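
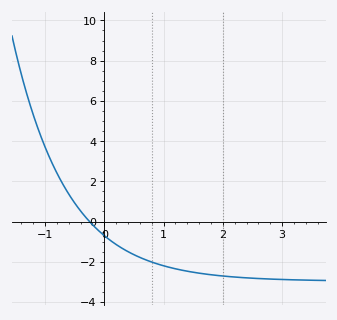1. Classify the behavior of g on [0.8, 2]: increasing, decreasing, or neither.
decreasing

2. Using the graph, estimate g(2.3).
-2.8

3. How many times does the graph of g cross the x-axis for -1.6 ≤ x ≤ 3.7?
1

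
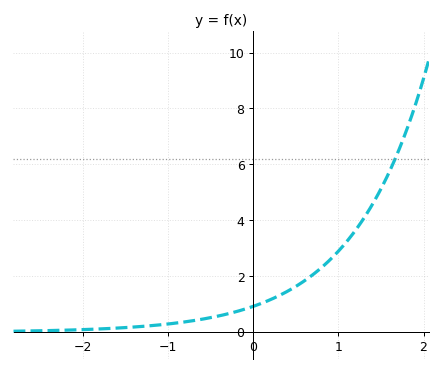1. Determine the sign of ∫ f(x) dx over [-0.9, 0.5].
positive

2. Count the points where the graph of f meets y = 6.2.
1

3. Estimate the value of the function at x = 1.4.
4.6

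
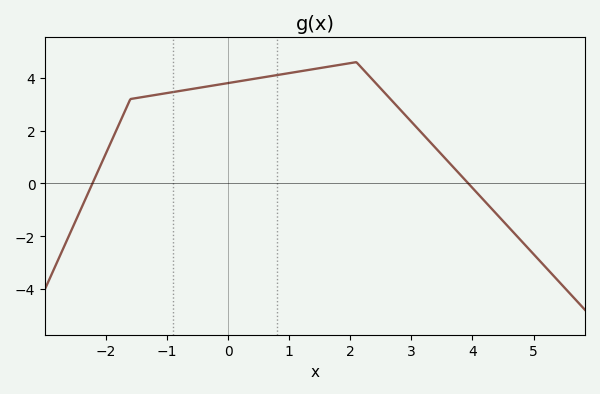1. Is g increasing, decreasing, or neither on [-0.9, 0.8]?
increasing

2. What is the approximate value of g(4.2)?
-0.673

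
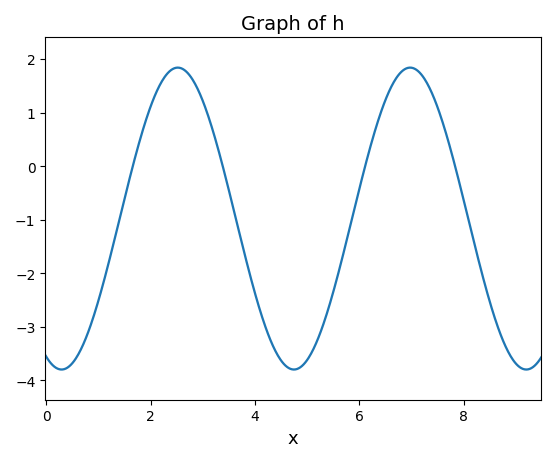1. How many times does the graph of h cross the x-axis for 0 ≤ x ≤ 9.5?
4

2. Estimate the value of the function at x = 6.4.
0.963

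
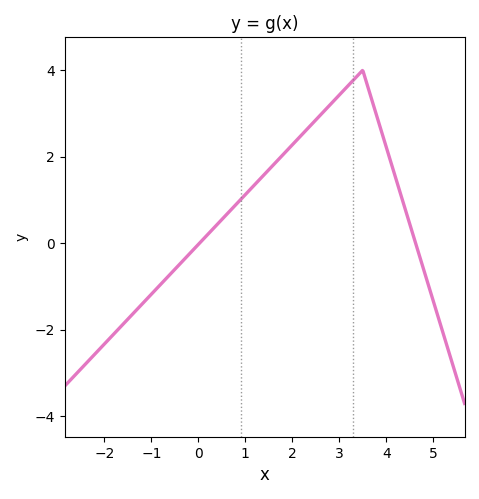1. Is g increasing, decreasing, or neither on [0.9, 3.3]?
increasing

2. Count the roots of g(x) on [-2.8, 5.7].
2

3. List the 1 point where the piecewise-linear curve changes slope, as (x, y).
(3.5, 4)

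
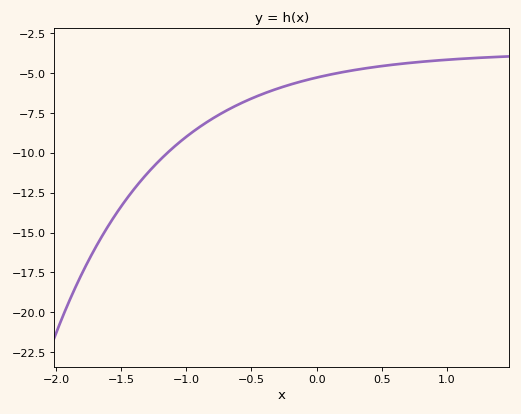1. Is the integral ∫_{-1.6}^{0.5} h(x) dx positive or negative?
negative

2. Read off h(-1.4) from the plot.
-12.3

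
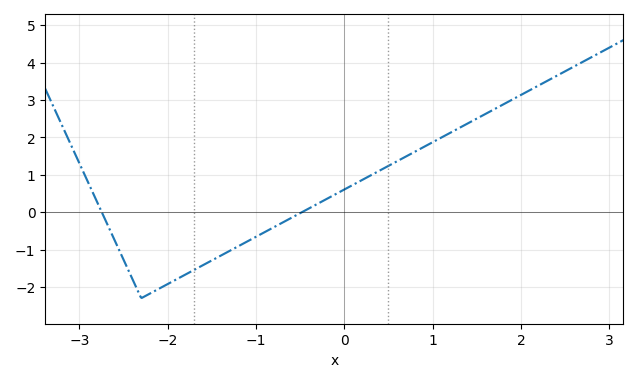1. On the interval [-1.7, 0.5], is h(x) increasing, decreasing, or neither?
increasing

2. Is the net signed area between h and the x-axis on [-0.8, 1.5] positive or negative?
positive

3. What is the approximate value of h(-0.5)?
0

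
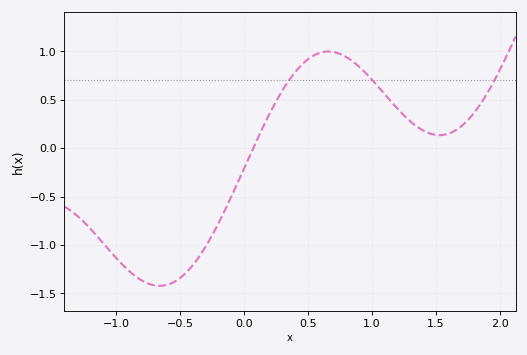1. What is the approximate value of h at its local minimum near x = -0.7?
-1.42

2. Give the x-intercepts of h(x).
0.073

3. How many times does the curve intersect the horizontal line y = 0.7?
3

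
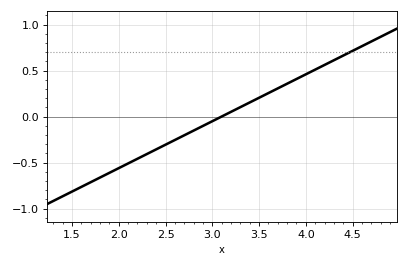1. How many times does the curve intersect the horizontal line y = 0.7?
1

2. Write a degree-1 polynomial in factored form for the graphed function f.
y = 0.51(x - 3.1)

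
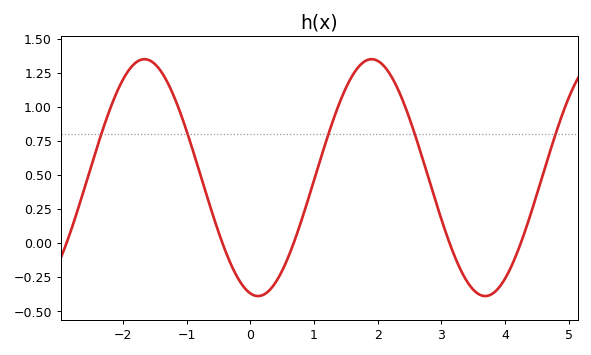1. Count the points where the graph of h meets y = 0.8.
5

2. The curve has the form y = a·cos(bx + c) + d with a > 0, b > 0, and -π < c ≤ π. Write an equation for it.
y = 0.87cos(1.8x + 2.9) + 0.48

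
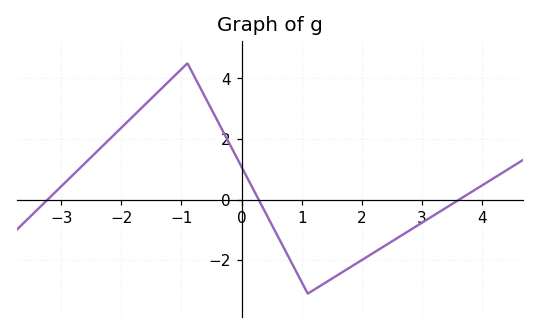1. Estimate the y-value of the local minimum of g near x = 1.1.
-3.1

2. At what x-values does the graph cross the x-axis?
-3.23, 0.284, 3.62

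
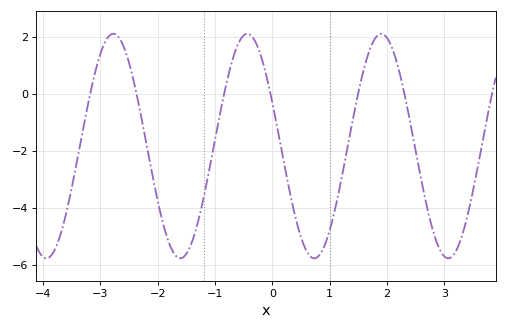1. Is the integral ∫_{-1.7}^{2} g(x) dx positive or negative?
negative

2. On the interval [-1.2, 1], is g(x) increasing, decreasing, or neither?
neither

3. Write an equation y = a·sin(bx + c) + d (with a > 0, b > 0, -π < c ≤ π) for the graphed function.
y = 3.94sin(2.7x + 2.8) - 1.84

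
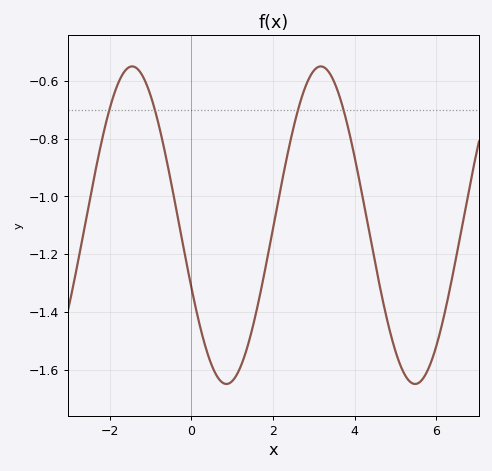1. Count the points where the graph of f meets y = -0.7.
4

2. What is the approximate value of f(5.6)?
-1.64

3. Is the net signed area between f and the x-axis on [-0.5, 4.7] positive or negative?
negative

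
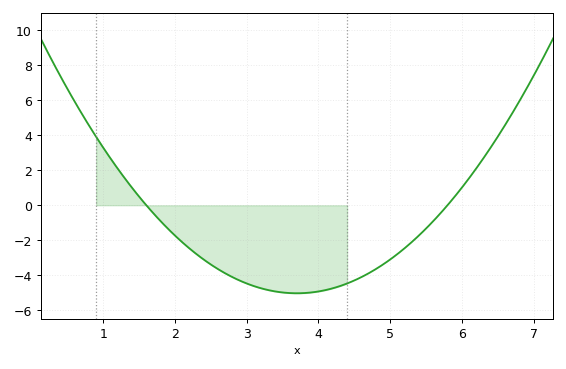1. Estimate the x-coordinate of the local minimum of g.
3.7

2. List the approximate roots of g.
1.6, 5.8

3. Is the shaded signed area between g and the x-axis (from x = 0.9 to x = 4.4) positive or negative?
negative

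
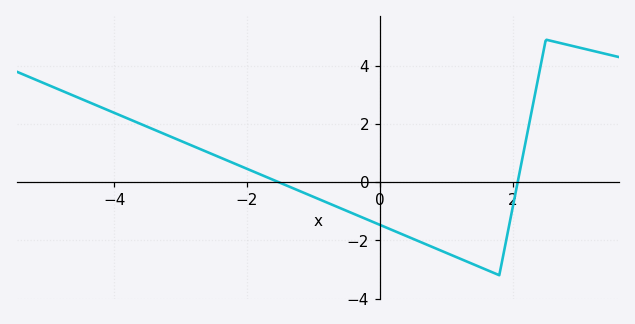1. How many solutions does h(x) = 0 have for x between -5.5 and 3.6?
2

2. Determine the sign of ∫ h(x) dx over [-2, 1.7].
negative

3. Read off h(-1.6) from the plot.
0.072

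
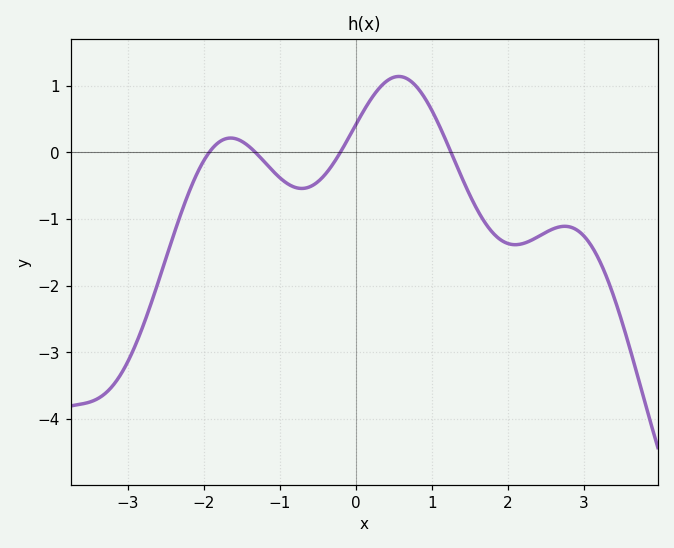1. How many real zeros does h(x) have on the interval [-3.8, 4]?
4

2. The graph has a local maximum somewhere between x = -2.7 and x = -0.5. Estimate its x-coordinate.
-1.6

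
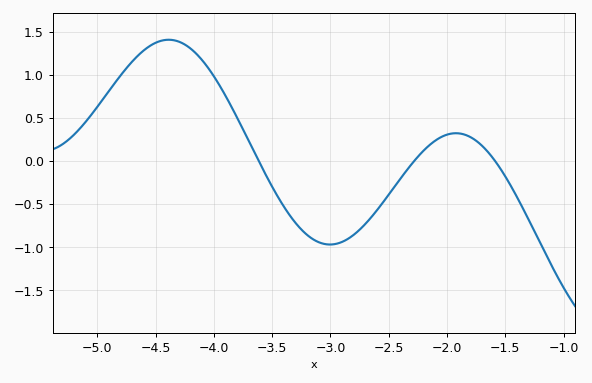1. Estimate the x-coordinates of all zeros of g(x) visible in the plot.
-3.6, -2.3, -1.6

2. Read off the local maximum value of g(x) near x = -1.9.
0.3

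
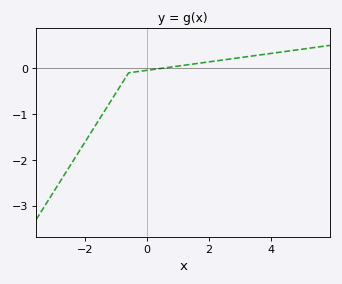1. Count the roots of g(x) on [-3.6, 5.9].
1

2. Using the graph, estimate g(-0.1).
-0.1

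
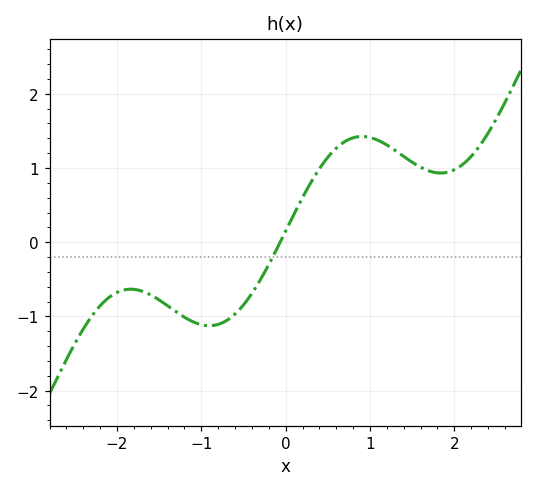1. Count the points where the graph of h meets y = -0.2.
1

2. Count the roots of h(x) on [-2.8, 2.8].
1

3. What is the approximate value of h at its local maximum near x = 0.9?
1.4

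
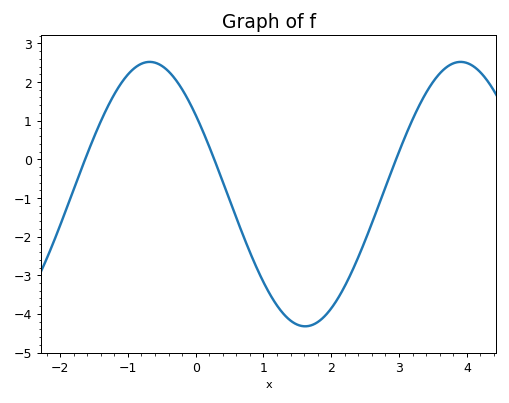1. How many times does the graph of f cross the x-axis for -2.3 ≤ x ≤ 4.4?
3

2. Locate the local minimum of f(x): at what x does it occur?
1.62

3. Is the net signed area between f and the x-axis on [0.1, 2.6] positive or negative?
negative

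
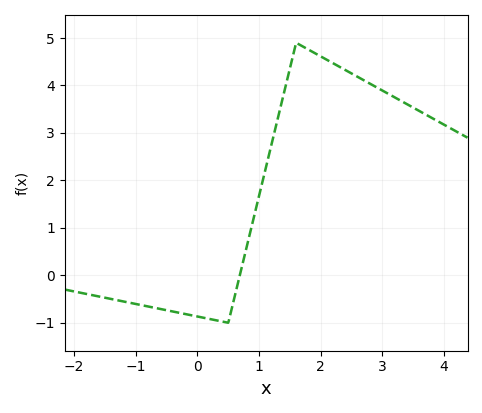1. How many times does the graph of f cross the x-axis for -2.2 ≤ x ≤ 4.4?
1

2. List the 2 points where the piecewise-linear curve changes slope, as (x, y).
(0.5, -1); (1.6, 4.9)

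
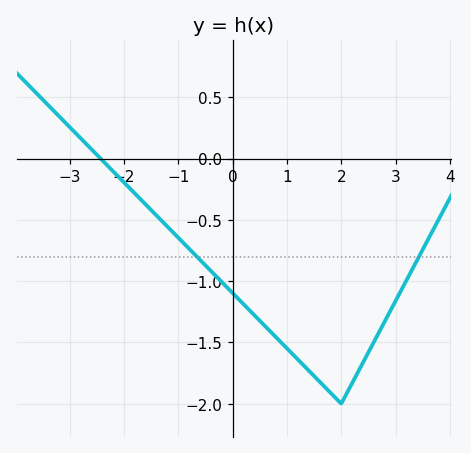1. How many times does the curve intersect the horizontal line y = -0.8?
2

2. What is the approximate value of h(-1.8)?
-0.283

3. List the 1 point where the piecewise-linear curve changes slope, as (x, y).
(2, -2)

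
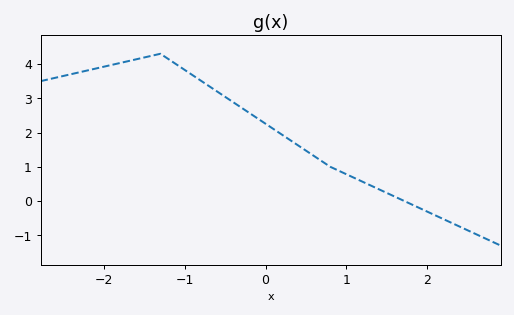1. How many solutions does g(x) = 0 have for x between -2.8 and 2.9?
1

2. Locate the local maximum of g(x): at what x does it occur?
-1.3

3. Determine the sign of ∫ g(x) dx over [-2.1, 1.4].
positive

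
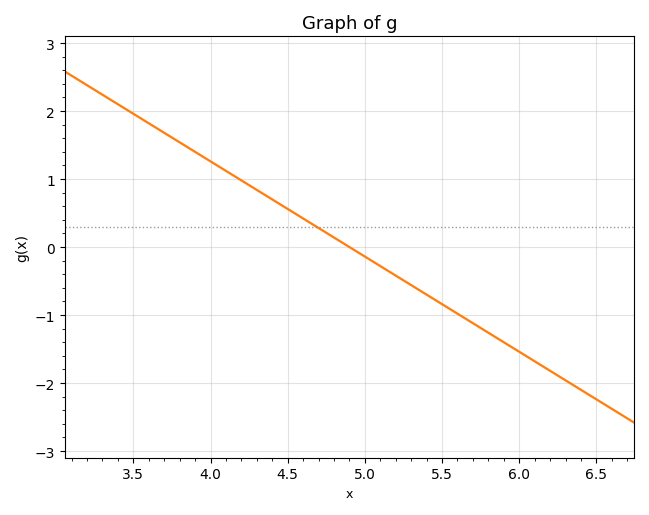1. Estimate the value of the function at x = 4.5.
0.56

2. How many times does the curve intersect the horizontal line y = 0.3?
1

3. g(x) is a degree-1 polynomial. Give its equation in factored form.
y = -1.4(x - 4.9)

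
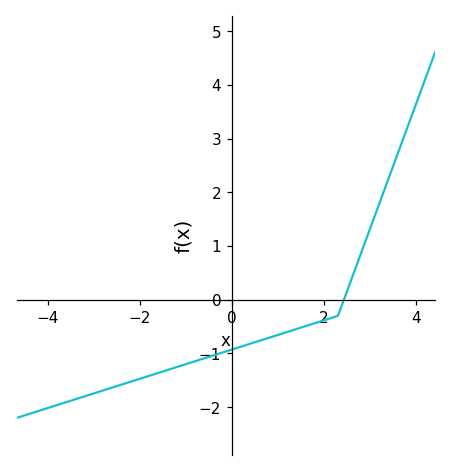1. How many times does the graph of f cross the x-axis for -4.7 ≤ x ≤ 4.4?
1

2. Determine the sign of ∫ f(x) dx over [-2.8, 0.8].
negative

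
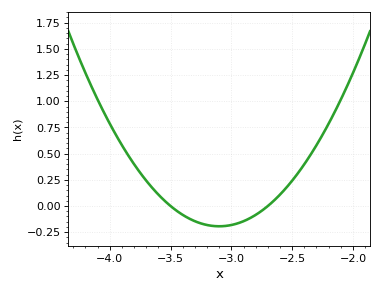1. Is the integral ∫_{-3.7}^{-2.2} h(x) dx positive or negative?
positive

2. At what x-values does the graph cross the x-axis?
-3.5, -2.7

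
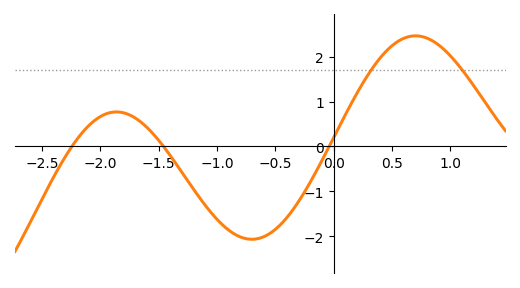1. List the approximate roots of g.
-2.25, -1.46, -0.039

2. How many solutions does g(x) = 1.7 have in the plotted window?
2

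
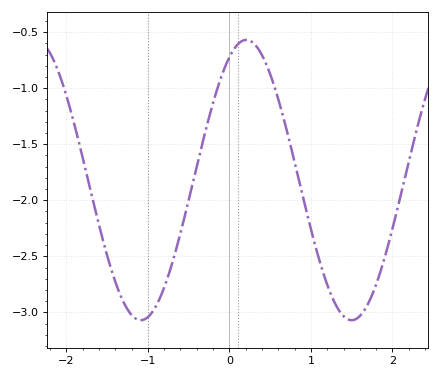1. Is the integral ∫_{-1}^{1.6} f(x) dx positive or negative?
negative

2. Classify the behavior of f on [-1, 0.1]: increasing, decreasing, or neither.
increasing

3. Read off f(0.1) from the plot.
-0.612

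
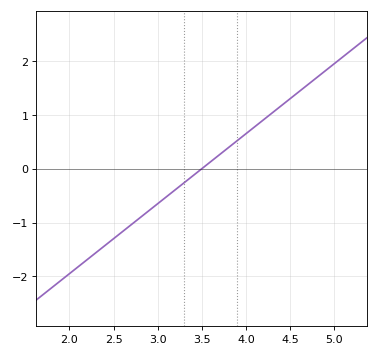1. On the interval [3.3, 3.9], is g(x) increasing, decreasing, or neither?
increasing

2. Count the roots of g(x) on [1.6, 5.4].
1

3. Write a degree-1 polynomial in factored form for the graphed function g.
y = 1.3(x - 3.5)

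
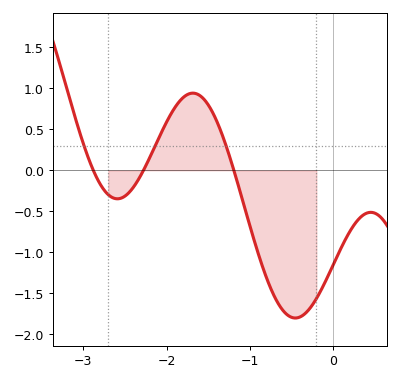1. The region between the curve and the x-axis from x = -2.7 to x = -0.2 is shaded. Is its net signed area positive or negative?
negative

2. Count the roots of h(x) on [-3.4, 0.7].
3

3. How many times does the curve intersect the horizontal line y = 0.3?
3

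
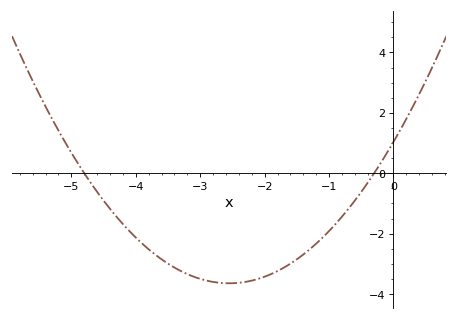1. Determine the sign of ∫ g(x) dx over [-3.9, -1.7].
negative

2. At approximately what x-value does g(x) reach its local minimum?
-2.55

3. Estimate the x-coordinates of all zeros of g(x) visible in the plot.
-4.8, -0.3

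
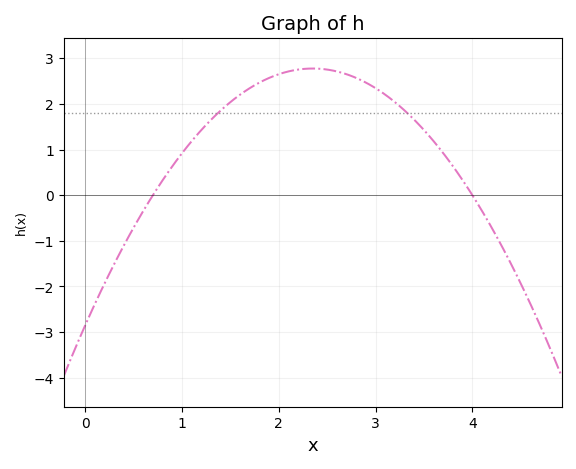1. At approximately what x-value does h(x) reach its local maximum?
2.3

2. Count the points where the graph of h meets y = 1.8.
2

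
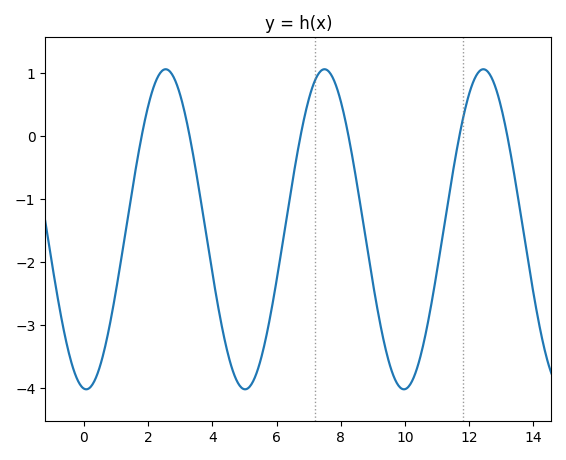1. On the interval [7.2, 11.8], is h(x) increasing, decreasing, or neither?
neither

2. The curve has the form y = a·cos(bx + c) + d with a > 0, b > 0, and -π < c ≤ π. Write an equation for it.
y = 2.54cos(1.3x + 3.1) - 1.48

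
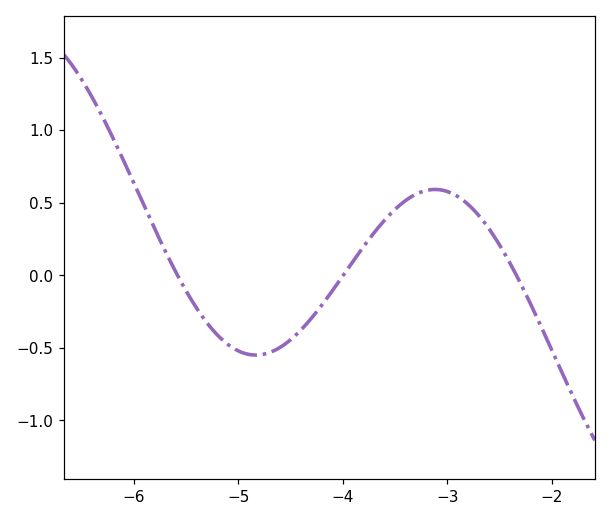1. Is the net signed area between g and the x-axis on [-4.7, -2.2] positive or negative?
positive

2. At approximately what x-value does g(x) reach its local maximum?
-3.12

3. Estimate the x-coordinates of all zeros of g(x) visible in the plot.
-5.58, -4, -2.34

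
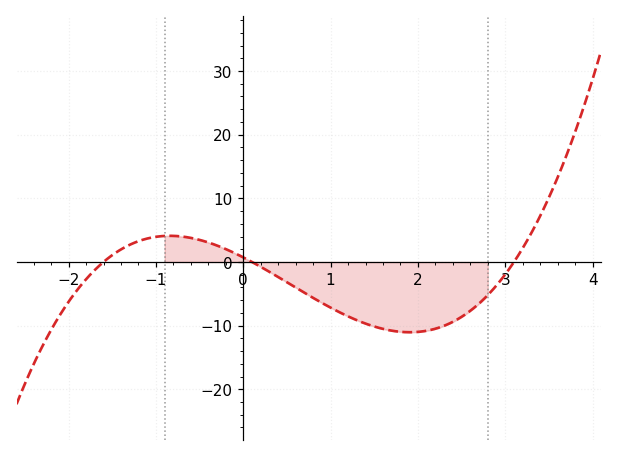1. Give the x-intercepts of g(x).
-1.6, 0.1, 3.1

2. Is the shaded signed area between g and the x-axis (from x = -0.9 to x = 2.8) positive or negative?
negative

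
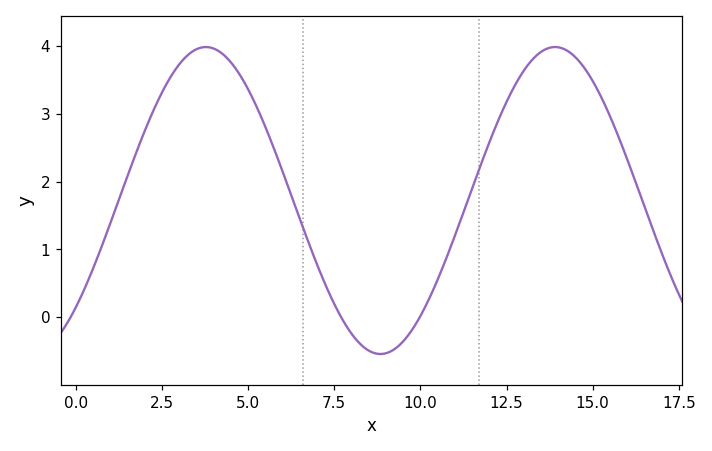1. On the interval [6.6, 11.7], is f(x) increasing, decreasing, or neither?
neither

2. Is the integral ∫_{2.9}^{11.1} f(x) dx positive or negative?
positive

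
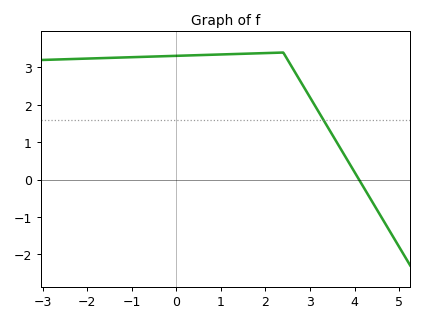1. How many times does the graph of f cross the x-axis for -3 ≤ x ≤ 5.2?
1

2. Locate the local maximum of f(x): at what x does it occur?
2.4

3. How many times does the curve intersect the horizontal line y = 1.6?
1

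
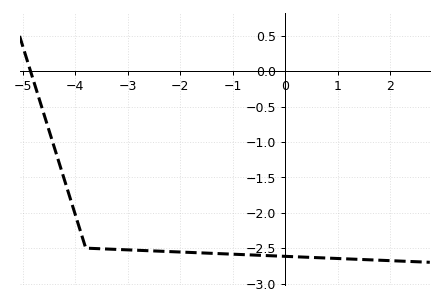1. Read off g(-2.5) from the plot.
-2.55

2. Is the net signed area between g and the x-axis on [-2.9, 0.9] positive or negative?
negative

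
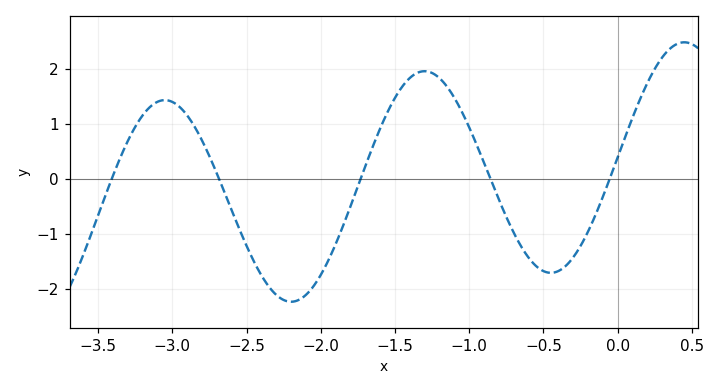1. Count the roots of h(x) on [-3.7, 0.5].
5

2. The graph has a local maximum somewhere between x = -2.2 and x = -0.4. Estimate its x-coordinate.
-1.3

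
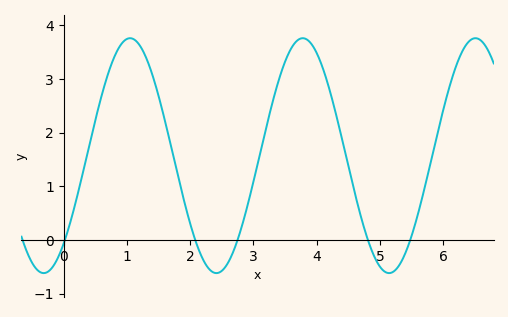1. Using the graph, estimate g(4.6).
0.9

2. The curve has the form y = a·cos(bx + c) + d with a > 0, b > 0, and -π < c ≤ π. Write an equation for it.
y = 2.19cos(2.3x - 2.4) + 1.57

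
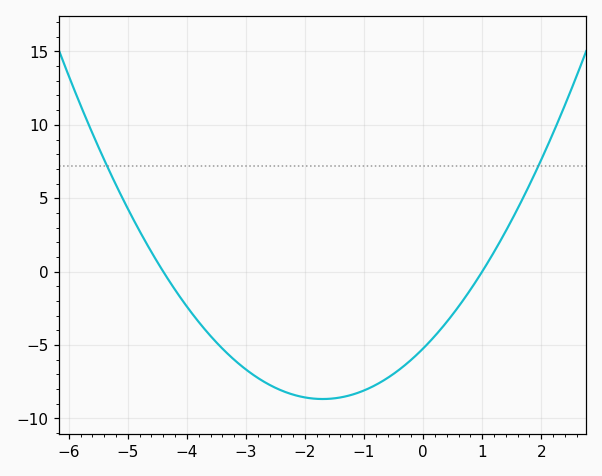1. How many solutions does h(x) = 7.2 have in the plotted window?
2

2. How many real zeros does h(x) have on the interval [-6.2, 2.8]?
2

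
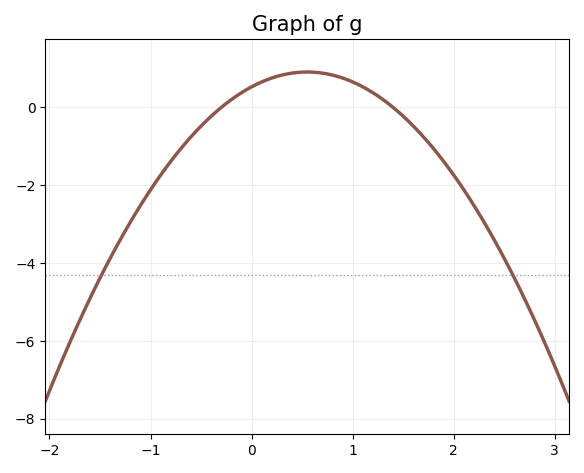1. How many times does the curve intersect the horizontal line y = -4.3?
2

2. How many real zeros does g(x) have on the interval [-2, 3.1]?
2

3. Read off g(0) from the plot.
0.6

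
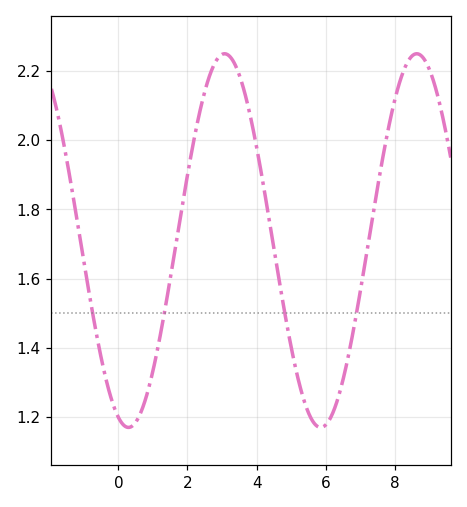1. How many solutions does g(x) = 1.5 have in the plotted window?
4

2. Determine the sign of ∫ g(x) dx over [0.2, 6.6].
positive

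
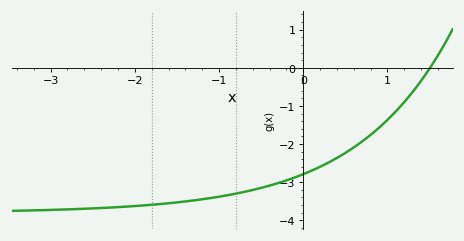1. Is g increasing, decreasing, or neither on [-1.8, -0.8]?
increasing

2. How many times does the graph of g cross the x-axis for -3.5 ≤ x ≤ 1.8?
1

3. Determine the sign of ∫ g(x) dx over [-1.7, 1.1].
negative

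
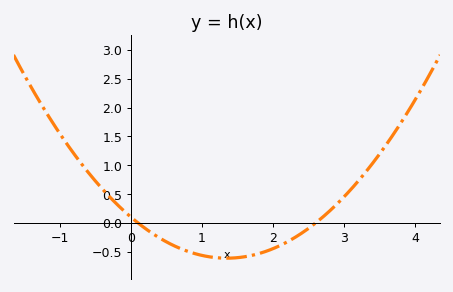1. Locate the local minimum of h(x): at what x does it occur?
1.4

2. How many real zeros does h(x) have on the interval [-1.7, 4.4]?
2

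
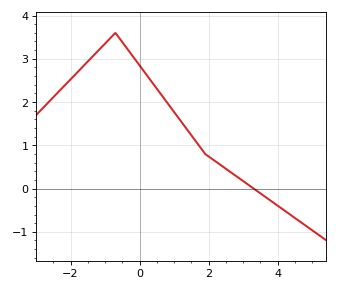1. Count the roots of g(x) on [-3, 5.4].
1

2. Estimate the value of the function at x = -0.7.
3.6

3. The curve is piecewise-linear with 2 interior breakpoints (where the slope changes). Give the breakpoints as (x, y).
(-0.7, 3.6); (1.9, 0.8)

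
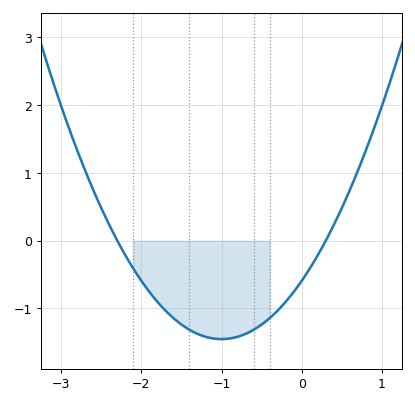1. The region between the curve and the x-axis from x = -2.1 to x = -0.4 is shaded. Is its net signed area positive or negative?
negative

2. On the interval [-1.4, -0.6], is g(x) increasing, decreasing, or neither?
neither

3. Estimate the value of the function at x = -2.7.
1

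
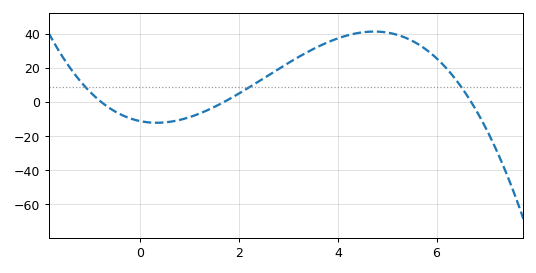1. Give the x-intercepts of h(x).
-0.8, 1.7, 6.7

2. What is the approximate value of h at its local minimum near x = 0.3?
-12.3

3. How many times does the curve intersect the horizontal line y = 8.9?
3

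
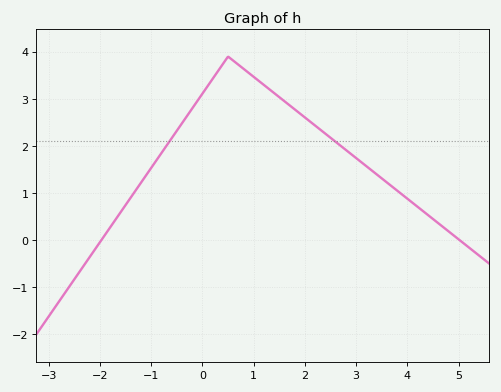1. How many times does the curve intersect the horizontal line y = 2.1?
2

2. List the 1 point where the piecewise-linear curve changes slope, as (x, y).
(0.5, 3.9)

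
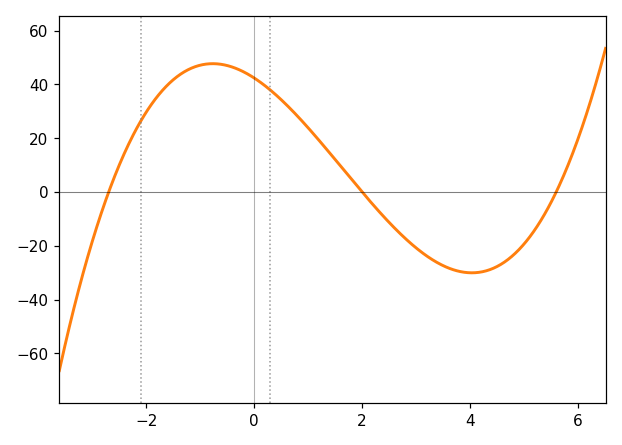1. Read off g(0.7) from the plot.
30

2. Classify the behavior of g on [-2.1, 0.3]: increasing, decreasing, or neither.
neither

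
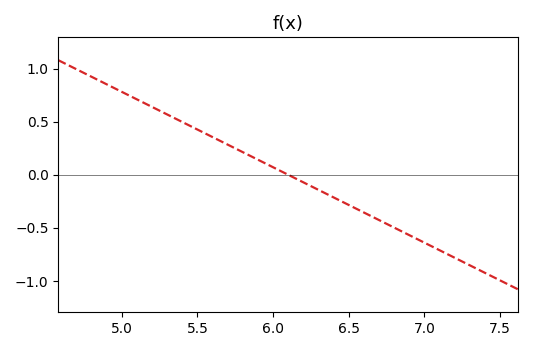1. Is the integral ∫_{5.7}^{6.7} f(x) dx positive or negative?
negative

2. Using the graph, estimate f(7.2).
-0.8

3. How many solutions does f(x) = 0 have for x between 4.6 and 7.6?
1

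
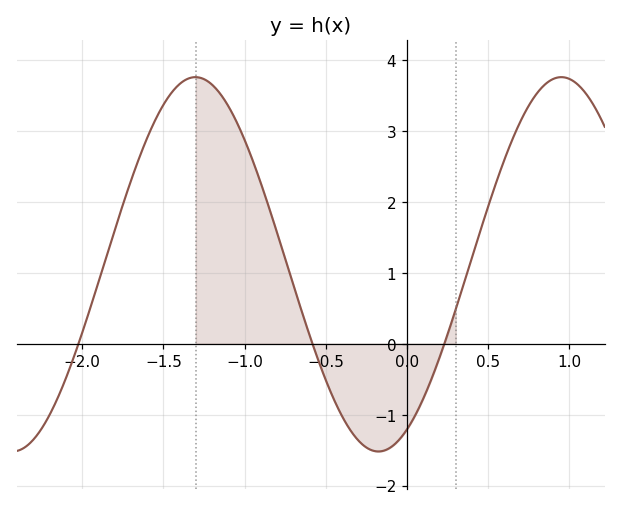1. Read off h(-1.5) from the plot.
3.4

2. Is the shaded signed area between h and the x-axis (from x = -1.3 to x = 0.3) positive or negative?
positive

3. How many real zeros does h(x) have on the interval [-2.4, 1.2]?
3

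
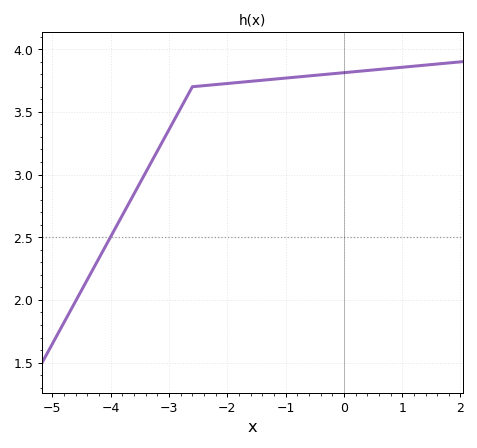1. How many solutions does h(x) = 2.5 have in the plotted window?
1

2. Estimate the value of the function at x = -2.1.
3.72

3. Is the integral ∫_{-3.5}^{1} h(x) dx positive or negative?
positive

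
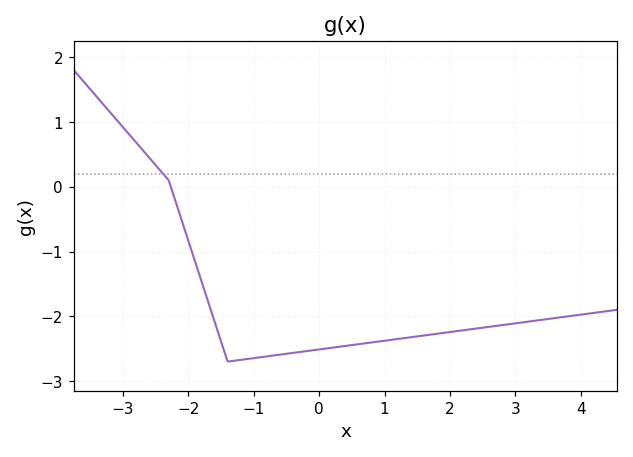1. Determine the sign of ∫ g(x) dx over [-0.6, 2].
negative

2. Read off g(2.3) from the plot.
-2.2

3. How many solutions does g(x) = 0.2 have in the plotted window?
1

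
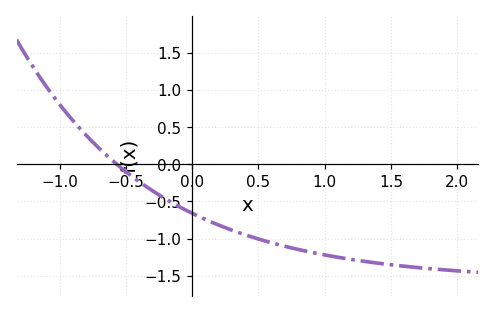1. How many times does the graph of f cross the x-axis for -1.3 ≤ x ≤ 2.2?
1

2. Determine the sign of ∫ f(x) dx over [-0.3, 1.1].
negative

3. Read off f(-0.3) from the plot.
-0.35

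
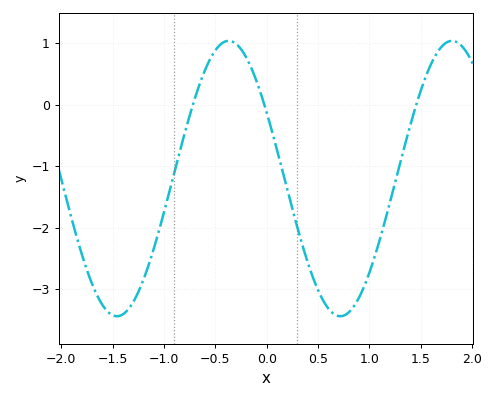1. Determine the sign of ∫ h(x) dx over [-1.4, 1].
negative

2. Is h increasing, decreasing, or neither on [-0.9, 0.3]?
neither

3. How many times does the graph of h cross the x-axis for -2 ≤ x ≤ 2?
3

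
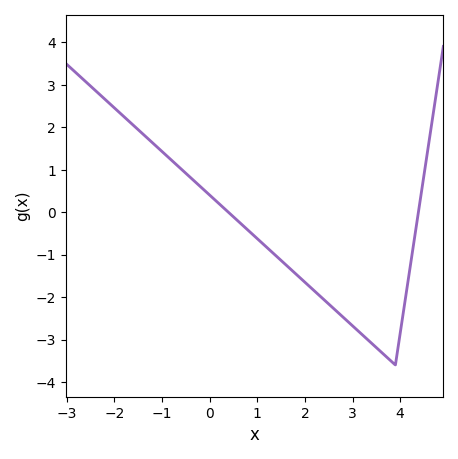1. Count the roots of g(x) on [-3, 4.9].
2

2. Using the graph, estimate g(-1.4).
1.84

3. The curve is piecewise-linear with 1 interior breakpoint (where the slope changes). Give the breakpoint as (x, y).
(3.9, -3.6)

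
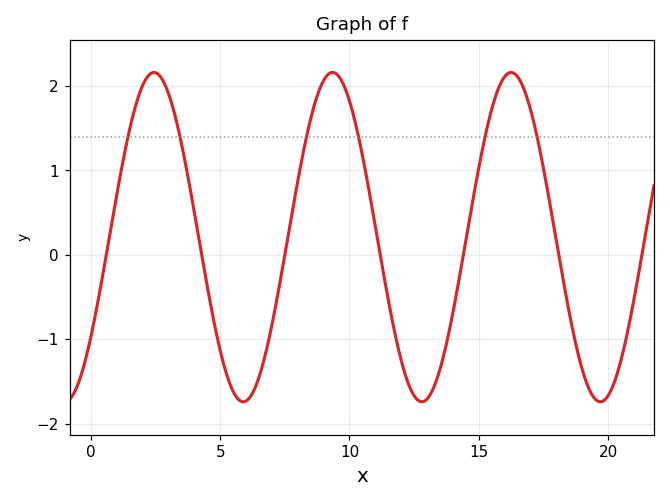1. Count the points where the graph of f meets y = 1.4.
6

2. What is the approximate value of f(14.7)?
0.523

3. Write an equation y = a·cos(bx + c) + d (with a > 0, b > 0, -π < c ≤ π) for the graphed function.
y = 1.95cos(0.91x - 2.22) + 0.21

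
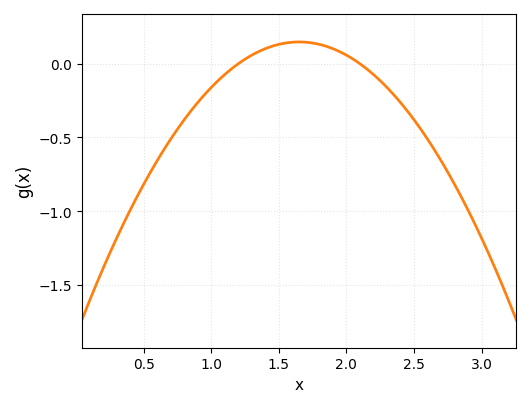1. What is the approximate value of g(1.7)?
0.15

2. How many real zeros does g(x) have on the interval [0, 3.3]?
2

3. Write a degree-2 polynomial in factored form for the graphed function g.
y = -0.73(x - 1.2)(x - 2.1)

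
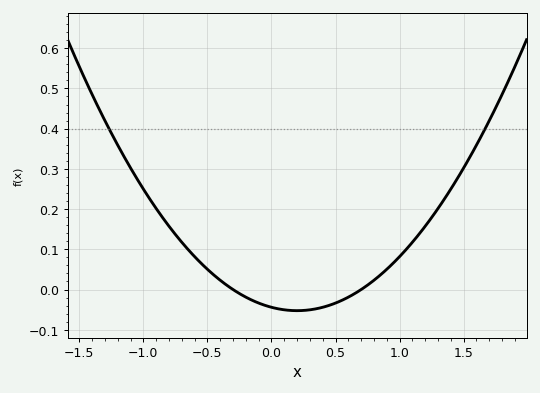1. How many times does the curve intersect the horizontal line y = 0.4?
2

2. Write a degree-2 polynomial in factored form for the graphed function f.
y = 0.21(x + 0.3)(x - 0.7)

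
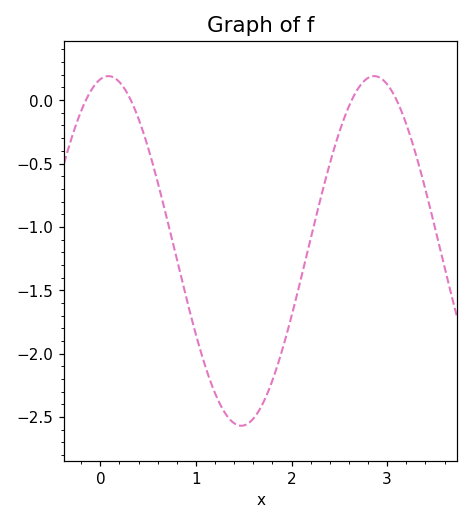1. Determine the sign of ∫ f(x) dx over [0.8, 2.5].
negative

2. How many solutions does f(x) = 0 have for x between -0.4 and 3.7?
4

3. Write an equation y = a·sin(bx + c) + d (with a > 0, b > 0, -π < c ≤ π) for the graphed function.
y = 1.38sin(2.26x + 1.38) - 1.19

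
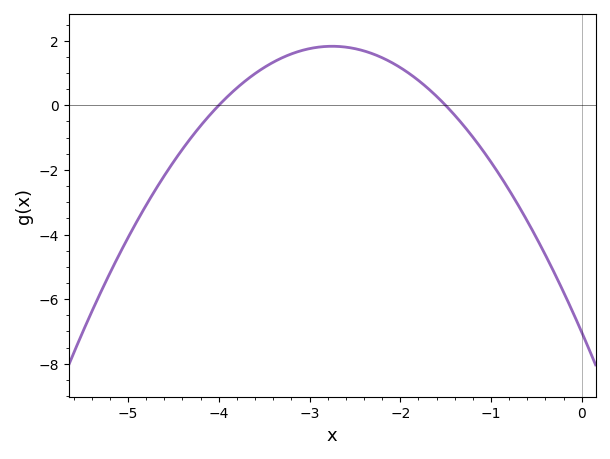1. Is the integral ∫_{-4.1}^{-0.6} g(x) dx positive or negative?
positive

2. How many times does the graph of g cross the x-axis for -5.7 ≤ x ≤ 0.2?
2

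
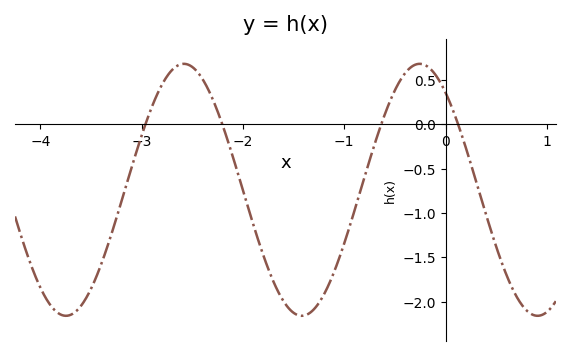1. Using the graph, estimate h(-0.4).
0.55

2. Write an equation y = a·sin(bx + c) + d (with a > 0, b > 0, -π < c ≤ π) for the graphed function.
y = 1.42sin(2.7x + 2.3) - 0.74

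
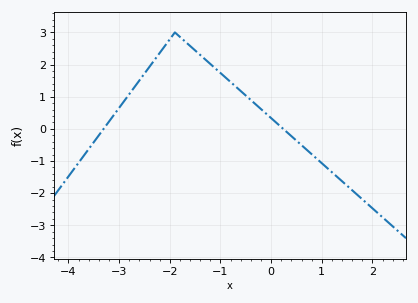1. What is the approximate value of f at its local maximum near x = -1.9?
3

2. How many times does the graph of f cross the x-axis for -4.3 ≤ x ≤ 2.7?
2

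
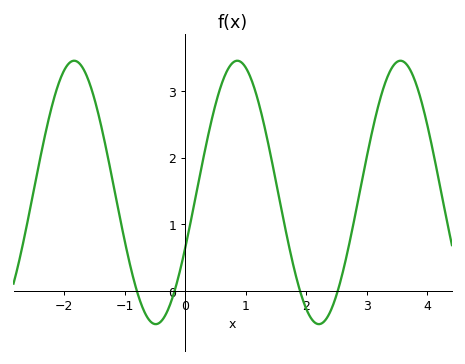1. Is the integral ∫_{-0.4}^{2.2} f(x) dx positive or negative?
positive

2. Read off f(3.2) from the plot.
2.8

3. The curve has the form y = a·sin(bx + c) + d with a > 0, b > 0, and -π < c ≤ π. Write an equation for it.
y = 1.98sin(2.3x - 0.44) + 1.48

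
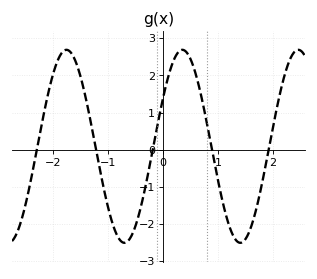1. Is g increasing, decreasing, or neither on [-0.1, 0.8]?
neither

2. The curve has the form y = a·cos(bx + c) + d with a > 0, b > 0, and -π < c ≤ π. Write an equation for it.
y = 2.6cos(3x - 1.1) + 0.09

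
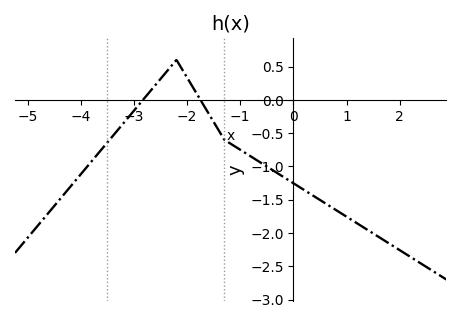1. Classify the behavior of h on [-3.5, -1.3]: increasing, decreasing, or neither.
neither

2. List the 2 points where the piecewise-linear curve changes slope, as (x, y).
(-2.2, 0.6); (-1.3, -0.6)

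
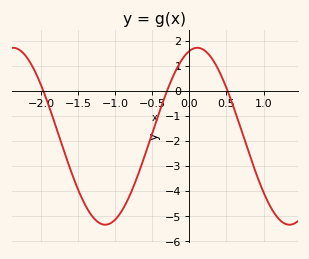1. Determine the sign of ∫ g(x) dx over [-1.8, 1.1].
negative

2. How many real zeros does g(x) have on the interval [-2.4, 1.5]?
3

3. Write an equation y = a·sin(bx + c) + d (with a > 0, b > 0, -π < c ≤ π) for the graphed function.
y = 3.53sin(2.5x + 1.3) - 1.82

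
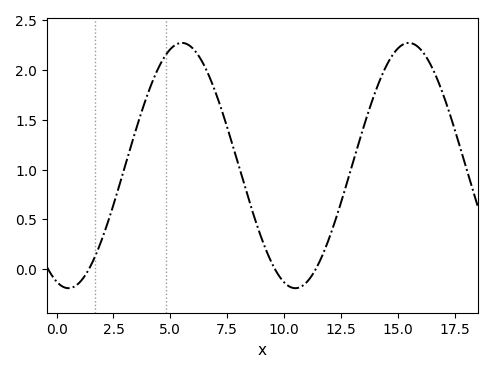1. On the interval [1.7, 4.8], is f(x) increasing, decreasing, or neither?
increasing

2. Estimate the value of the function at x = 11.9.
0.25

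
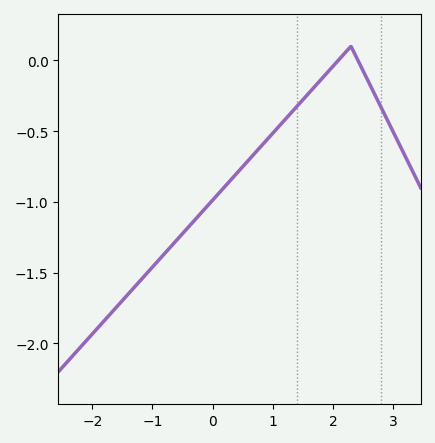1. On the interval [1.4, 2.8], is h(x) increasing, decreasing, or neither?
neither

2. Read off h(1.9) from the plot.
-0.089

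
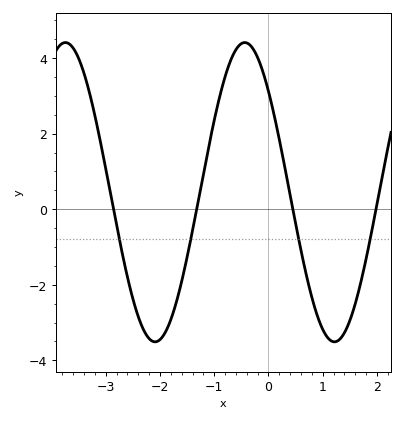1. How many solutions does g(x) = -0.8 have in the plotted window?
4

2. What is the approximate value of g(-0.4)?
4.4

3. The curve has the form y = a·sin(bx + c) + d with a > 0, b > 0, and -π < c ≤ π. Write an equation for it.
y = 3.96sin(1.9x + 2.4) + 0.45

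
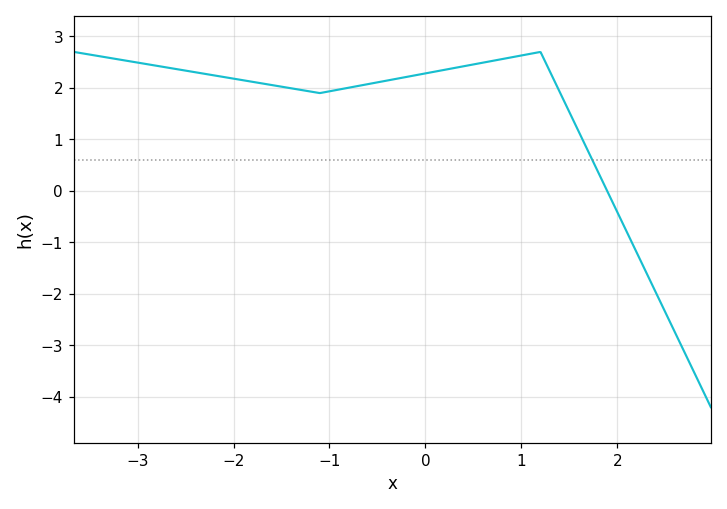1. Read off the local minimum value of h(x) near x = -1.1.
1.9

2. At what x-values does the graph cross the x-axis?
1.9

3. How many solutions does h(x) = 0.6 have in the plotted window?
1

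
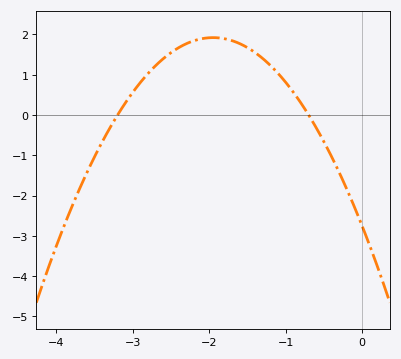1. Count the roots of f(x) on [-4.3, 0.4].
2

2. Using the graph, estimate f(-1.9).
1.92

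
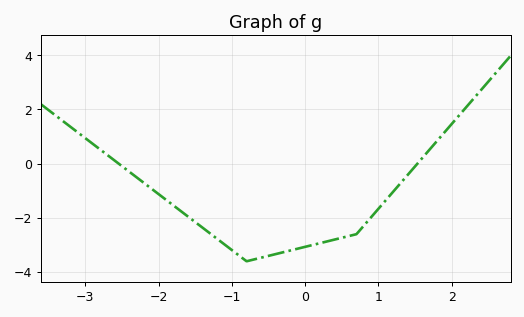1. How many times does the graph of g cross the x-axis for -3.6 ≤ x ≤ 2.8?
2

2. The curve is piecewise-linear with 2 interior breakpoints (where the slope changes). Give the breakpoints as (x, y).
(-0.8, -3.6); (0.7, -2.6)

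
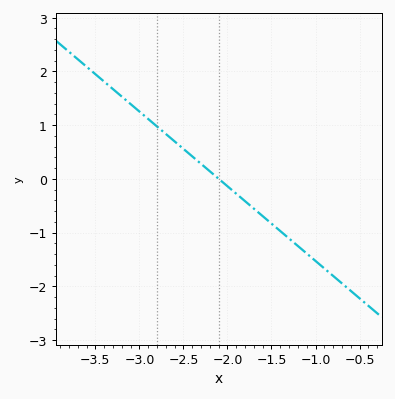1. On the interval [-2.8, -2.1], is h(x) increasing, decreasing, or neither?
decreasing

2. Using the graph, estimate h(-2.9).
1.11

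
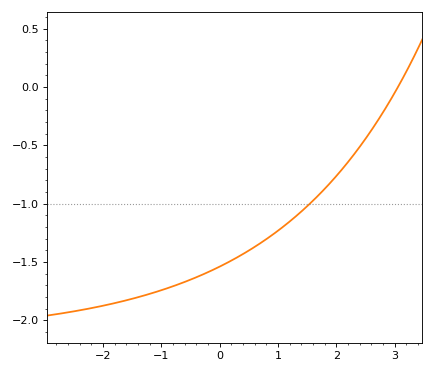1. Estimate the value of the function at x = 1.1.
-1.19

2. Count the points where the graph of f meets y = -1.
1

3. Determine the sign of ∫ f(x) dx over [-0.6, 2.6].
negative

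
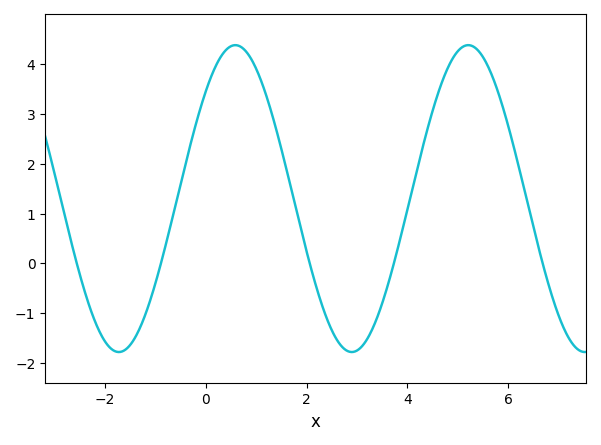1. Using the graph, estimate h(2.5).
-1.34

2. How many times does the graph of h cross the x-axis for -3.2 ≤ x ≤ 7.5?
5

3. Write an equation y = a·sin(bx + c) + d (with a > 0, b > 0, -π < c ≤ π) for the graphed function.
y = 3.08sin(1.36x + 0.772) + 1.3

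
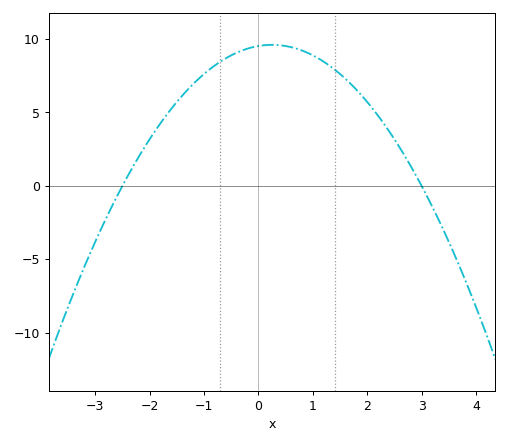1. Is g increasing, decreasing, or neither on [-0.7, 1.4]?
neither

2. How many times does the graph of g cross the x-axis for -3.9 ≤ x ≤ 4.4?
2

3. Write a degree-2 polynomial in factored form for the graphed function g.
y = -1.27(x + 2.5)(x - 3)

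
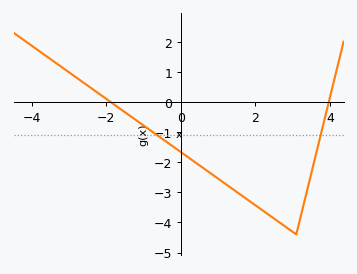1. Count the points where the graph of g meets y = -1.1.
2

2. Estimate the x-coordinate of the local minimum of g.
3.1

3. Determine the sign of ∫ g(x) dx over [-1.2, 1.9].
negative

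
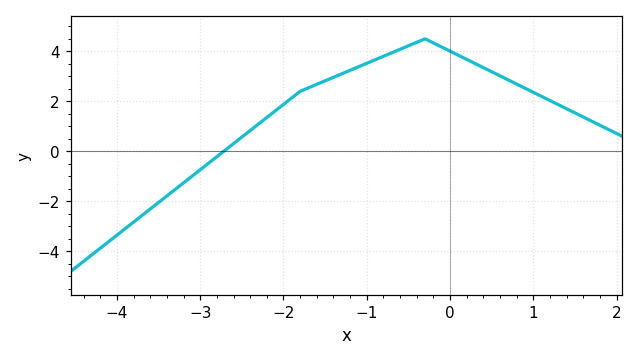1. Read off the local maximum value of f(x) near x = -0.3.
4.5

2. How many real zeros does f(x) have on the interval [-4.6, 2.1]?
1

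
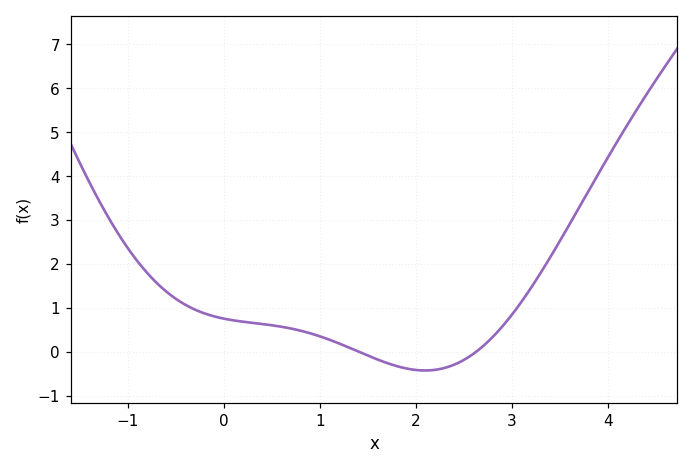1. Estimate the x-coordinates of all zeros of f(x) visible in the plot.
1.4, 2.6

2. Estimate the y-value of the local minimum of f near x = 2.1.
-0.4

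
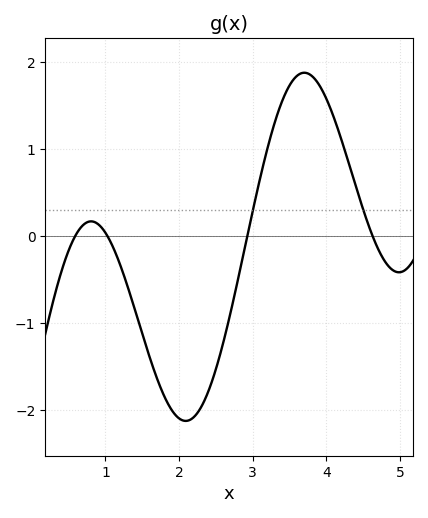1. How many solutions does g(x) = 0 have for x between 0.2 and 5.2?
4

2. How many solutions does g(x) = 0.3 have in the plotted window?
2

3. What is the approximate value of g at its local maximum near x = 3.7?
1.88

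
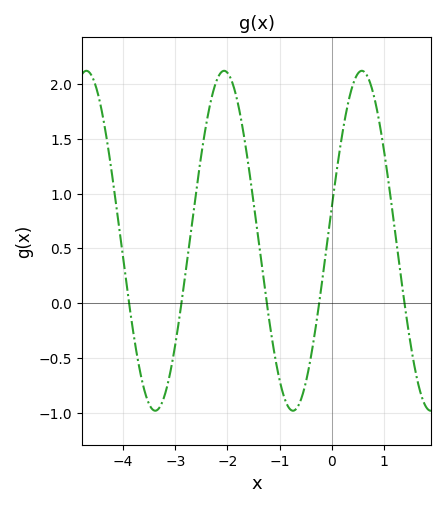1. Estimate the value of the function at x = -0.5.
-0.75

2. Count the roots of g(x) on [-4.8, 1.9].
5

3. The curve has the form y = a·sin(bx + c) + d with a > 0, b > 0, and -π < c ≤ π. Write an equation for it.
y = 1.55sin(2.4x + 0.2) + 0.57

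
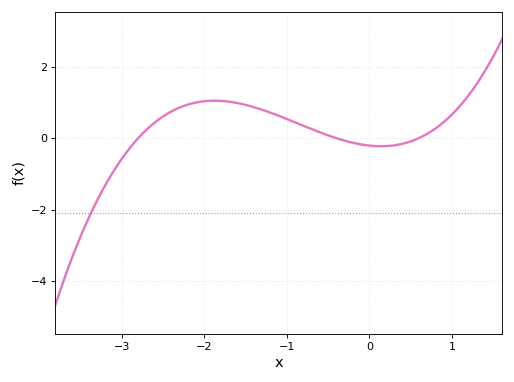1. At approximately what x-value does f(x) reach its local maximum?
-1.9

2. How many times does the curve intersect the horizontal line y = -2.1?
1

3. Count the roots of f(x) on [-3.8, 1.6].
3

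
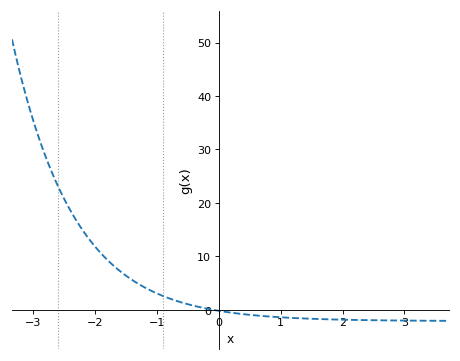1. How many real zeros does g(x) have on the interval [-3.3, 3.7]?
1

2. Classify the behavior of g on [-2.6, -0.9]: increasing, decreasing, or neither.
decreasing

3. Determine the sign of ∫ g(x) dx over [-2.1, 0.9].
positive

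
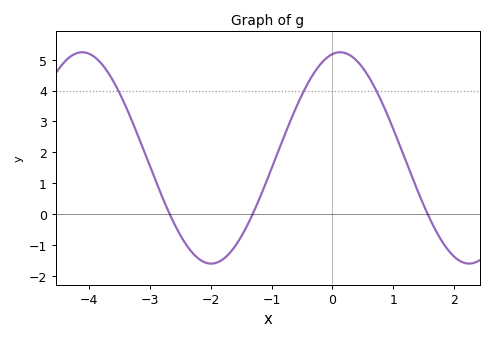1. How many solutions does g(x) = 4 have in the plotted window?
3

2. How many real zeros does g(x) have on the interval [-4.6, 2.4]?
3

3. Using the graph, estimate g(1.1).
2.3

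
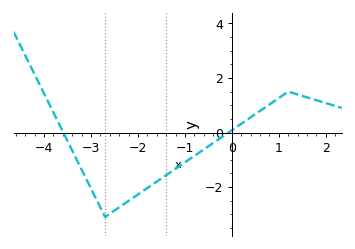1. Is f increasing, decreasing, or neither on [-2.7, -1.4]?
increasing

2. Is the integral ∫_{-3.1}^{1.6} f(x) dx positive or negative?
negative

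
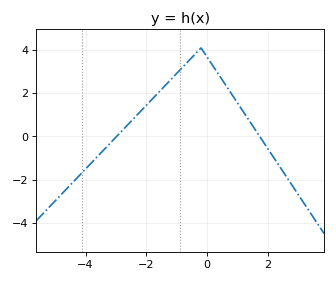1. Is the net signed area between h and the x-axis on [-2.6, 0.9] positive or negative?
positive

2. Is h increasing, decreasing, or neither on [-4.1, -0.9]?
increasing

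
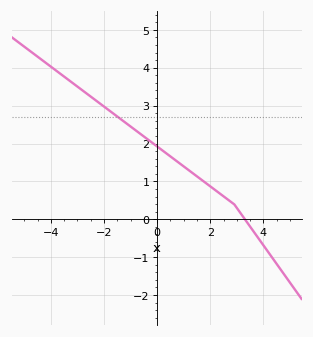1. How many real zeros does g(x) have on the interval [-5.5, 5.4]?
1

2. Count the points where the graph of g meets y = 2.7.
1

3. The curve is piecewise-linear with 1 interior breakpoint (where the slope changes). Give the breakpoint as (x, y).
(2.9, 0.4)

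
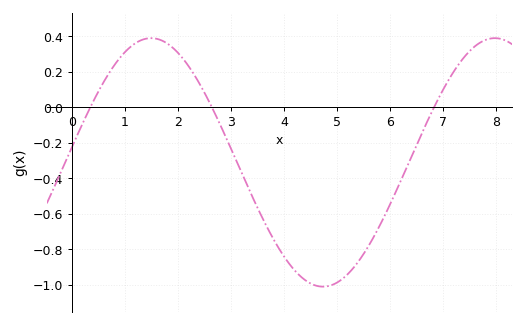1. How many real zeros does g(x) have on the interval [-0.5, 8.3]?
3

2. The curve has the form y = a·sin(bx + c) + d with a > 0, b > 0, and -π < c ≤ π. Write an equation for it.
y = 0.7sin(0.97x + 0.12) - 0.31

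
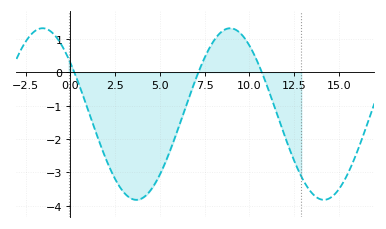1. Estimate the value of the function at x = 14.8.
-3.6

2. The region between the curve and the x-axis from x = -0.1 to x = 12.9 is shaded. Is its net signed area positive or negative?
negative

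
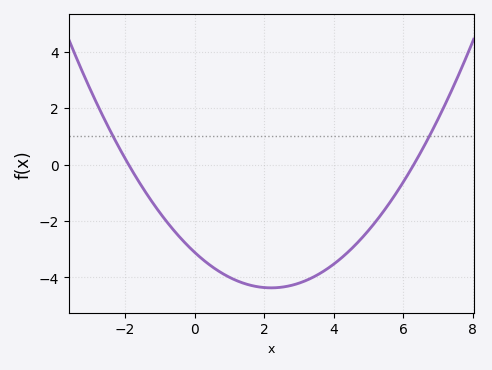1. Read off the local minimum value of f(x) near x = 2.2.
-4.4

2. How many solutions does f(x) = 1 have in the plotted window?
2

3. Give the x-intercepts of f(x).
-2, 6.2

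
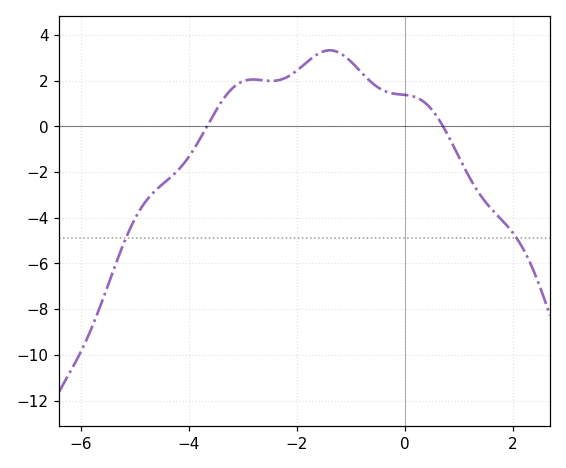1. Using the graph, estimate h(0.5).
0.734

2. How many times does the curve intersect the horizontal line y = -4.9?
2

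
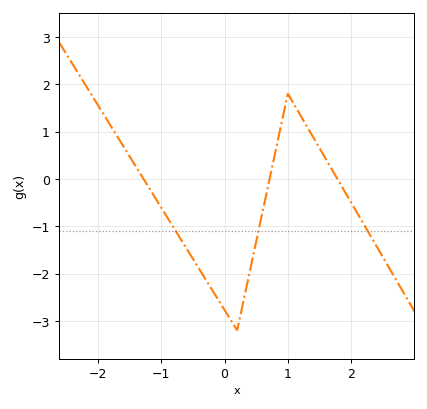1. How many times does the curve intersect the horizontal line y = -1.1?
3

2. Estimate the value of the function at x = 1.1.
1.6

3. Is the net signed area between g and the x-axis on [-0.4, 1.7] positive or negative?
negative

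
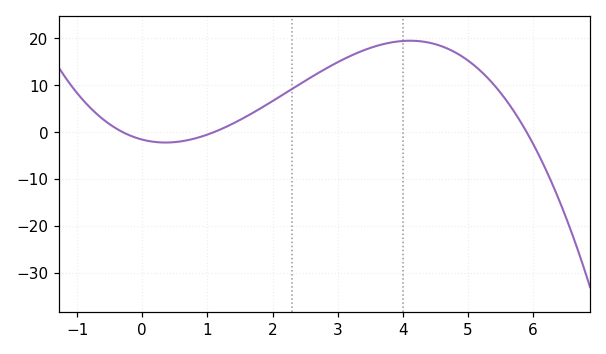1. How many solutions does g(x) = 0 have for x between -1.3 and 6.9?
3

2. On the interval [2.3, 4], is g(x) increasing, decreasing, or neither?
increasing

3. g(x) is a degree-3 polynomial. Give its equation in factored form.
y = -0.82(x + 0.3)(x - 1.1)(x - 5.9)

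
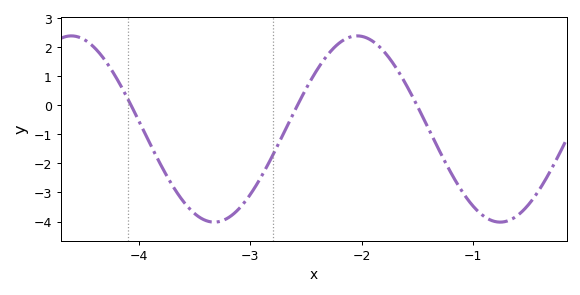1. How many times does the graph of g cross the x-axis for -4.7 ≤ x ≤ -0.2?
3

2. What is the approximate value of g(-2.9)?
-2.4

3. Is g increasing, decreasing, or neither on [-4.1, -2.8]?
neither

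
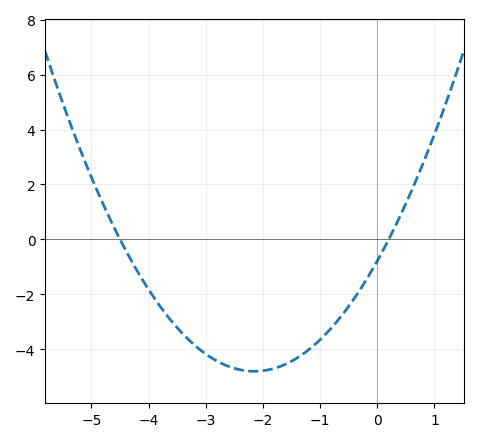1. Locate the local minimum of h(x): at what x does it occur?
-2.1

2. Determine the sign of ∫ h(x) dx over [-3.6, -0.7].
negative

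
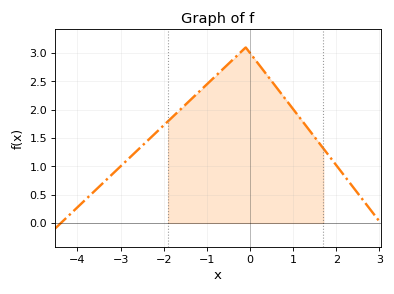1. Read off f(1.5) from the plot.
1.51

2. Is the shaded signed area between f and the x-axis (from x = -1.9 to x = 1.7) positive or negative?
positive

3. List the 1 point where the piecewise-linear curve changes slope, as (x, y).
(-0.1, 3.1)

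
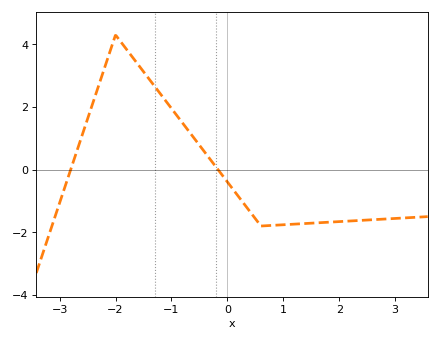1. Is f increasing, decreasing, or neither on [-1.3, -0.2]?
decreasing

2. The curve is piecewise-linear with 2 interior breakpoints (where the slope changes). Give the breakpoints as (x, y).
(-2, 4.3); (0.6, -1.8)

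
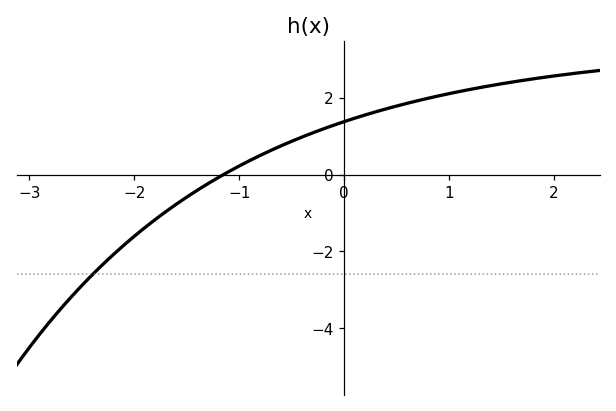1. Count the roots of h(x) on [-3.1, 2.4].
1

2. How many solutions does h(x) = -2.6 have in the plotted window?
1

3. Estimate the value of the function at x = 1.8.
2.49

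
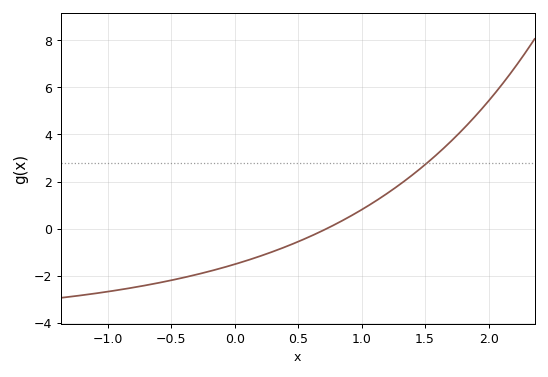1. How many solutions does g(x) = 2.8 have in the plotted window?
1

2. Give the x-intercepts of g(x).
0.7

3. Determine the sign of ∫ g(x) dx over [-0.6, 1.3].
negative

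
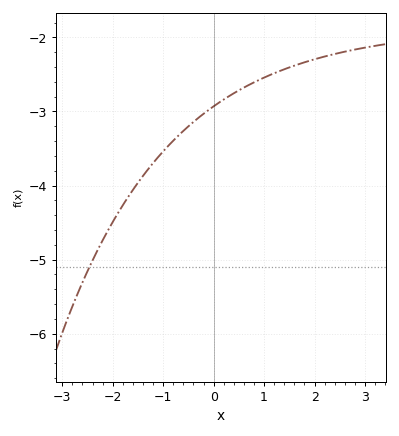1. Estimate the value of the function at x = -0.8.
-3.4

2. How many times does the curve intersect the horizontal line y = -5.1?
1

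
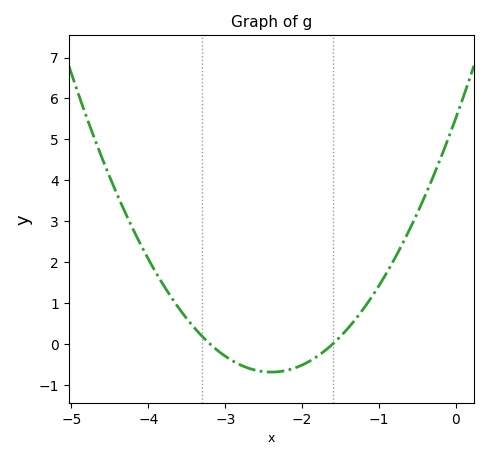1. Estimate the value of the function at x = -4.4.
3.63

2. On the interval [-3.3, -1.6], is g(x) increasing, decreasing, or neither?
neither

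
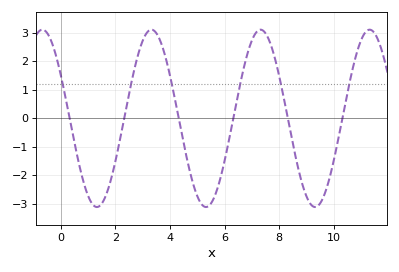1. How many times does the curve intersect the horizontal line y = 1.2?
6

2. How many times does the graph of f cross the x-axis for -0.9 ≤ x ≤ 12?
6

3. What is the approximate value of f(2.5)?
0.87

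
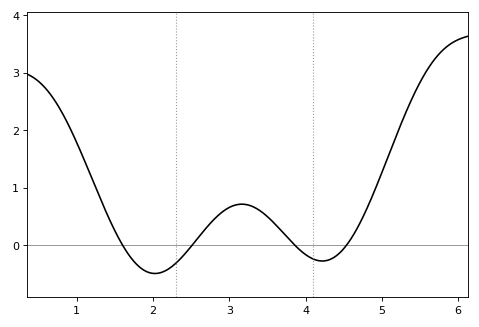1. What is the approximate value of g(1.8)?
-0.4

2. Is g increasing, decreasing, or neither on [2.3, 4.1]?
neither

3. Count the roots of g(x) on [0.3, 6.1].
4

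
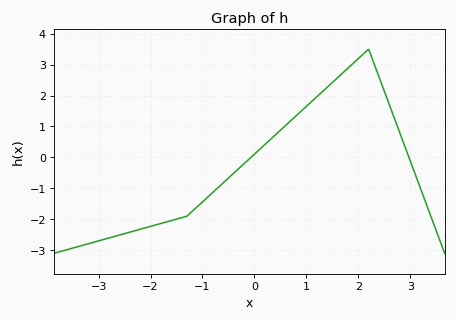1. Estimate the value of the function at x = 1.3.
2.11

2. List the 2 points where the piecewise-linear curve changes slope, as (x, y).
(-1.3, -1.9); (2.2, 3.5)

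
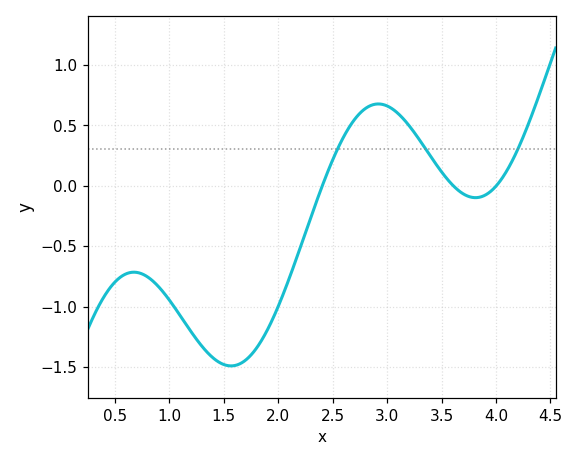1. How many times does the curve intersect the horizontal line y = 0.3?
3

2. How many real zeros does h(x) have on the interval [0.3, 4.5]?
3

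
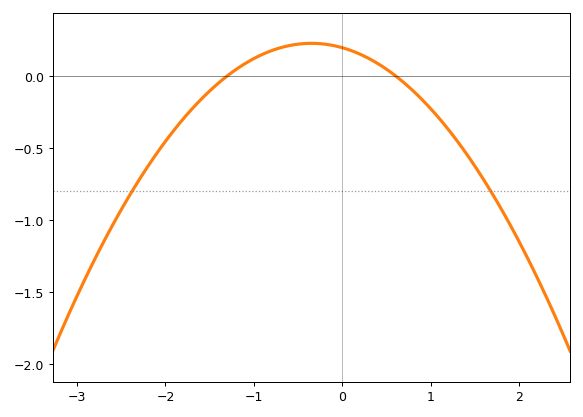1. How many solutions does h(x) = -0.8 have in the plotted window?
2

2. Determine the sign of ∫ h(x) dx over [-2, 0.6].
positive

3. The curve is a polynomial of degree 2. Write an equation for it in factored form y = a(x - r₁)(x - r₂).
y = -0.25(x + 1.3)(x - 0.6)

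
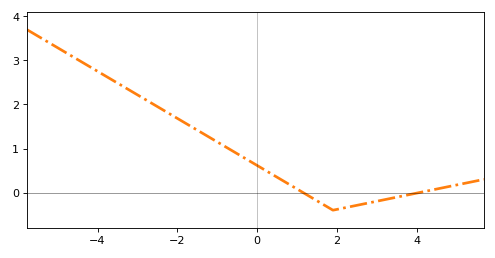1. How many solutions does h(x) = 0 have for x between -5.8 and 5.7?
2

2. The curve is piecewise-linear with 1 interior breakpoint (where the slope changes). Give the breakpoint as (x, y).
(1.9, -0.4)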